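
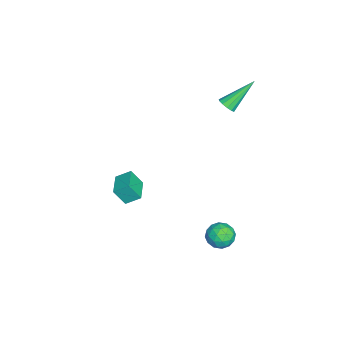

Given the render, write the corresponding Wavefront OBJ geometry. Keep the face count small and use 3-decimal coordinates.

v -1.591 -2.427 -4.555
v -1.542 -3.004 -3.656
v -1.654 -1.664 -4.063
v -1.605 -2.241 -3.163
v -0.295 -2.319 -4.557
v -0.246 -2.896 -3.657
v -0.358 -1.556 -4.064
v -0.309 -2.133 -3.165
v -2.033 2.338 2.032
v -1.579 2.403 2.256
v -2.847 3.562 3.328
v -1.599 2.605 2.053
v -1.756 2.723 1.843
v -2.001 2.718 1.693
v -2.256 2.593 1.651
v -2.441 2.387 1.729
v -2.495 2.166 1.904
v -2.403 1.999 2.119
v -2.194 1.94 2.307
v -1.933 2.007 2.407
v -1.704 2.18 2.388
v 3.176 3.348 -3.348
v 3.745 2.867 -3.482
v 2.715 2.573 -2.518
v 3.284 2.092 -2.652
v 3.42 2.752 -2.306
v 3.704 3.231 -2.819
v 2.756 2.209 -3.181
v 3.04 2.688 -3.694
v 3.485 2.163 -3.378
v 3.895 2.498 -2.838
v 2.565 2.942 -3.162
v 2.975 3.277 -2.622
v 3.501 3.175 -3.488
v 2.959 2.265 -2.512
v 3.039 2.653 -2.309
v 3.373 2.37 -2.387
v 3.477 3.389 -3.098
v 3.811 3.106 -3.177
v 3.62 3.039 -2.486
v 2.649 2.334 -2.823
v 2.983 2.051 -2.902
v 3.087 3.07 -3.613
v 3.421 2.787 -3.691
v 2.84 2.401 -3.514
v 3.683 2.479 -3.505
v 3.412 2.024 -3.018
v 3.101 2.092 -3.329
v 3.269 2.374 -3.63
v 3.924 2.676 -3.188
v 3.653 2.221 -2.7
v 3.733 2.609 -2.497
v 3.9 2.89 -2.798
v 3.771 2.262 -3.127
v 2.807 3.219 -3.3
v 2.536 2.764 -2.812
v 2.56 2.55 -3.202
v 2.727 2.831 -3.503
v 3.048 3.416 -2.982
v 2.777 2.961 -2.495
v 3.191 3.066 -2.37
v 3.359 3.348 -2.671
v 2.689 3.178 -2.873
f 2 4 1
f 5 2 1
f 1 4 3
f 3 5 1
f 2 8 4
f 6 2 5
f 6 8 2
f 4 8 3
f 7 5 3
f 3 8 7
f 7 6 5
f 8 6 7
f 10 9 12
f 10 12 11
f 12 9 13
f 12 13 11
f 13 9 14
f 13 14 11
f 14 9 15
f 14 15 11
f 15 9 16
f 15 16 11
f 16 9 17
f 16 17 11
f 17 9 18
f 17 18 11
f 18 9 19
f 18 19 11
f 19 9 20
f 19 20 11
f 20 9 21
f 20 21 11
f 21 9 10
f 21 10 11
f 22 59 38
f 59 33 62
f 38 62 27
f 59 62 38
f 22 38 34
f 38 27 39
f 34 39 23
f 38 39 34
f 22 34 43
f 34 23 44
f 43 44 29
f 34 44 43
f 22 43 55
f 43 29 58
f 55 58 32
f 43 58 55
f 22 55 59
f 55 32 63
f 59 63 33
f 55 63 59
f 23 39 50
f 39 27 53
f 50 53 31
f 39 53 50
f 27 62 40
f 62 33 61
f 40 61 26
f 62 61 40
f 33 63 60
f 63 32 56
f 60 56 24
f 63 56 60
f 32 58 57
f 58 29 45
f 57 45 28
f 58 45 57
f 29 44 49
f 44 23 46
f 49 46 30
f 44 46 49
f 25 51 37
f 51 31 52
f 37 52 26
f 51 52 37
f 25 37 35
f 37 26 36
f 35 36 24
f 37 36 35
f 25 35 42
f 35 24 41
f 42 41 28
f 35 41 42
f 25 42 47
f 42 28 48
f 47 48 30
f 42 48 47
f 25 47 51
f 47 30 54
f 51 54 31
f 47 54 51
f 26 52 40
f 52 31 53
f 40 53 27
f 52 53 40
f 24 36 60
f 36 26 61
f 60 61 33
f 36 61 60
f 28 41 57
f 41 24 56
f 57 56 32
f 41 56 57
f 30 48 49
f 48 28 45
f 49 45 29
f 48 45 49
f 31 54 50
f 54 30 46
f 50 46 23
f 54 46 50



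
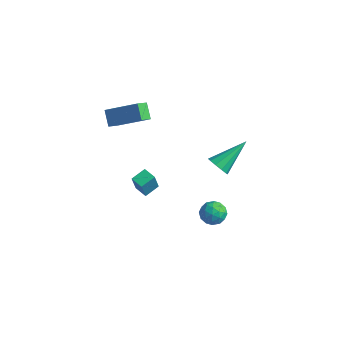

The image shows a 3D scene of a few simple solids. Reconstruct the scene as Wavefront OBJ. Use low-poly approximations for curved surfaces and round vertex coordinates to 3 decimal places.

v -4.036 2.429 1.551
v -3.954 1.644 2.005
v -4.704 2.807 2.325
v -4.623 2.022 2.779
v -2.317 3.238 2.641
v -2.236 2.453 3.095
v -2.986 3.616 3.415
v -2.904 2.831 3.869
v 1.313 3.928 -2.865
v 2.009 4.158 -2.52
v 1.971 3.102 -3.64
v 2.667 3.332 -3.295
v 2.127 2.902 -2.871
v 1.72 3.412 -2.392
v 2.26 3.848 -3.768
v 1.853 4.358 -3.289
v 2.594 4.108 -3.077
v 2.511 3.523 -2.524
v 1.469 3.737 -3.636
v 1.386 3.152 -3.083
v 1.603 4.116 -2.625
v 2.377 3.144 -3.535
v 2.06 2.892 -3.287
v 2.468 3.026 -3.084
v 1.434 3.677 -2.55
v 1.842 3.812 -2.347
v 1.912 3.074 -2.553
v 2.138 3.448 -3.813
v 2.546 3.583 -3.61
v 1.512 4.234 -3.076
v 1.92 4.368 -2.873
v 2.068 4.186 -3.607
v 2.356 4.221 -2.749
v 2.742 3.736 -3.205
v 2.503 4.039 -3.483
v 2.264 4.339 -3.201
v 2.307 3.878 -2.424
v 2.694 3.392 -2.879
v 2.377 3.139 -2.63
v 2.138 3.439 -2.349
v 2.651 3.848 -2.751
v 1.286 3.868 -3.281
v 1.673 3.382 -3.736
v 1.842 3.821 -3.811
v 1.603 4.121 -3.53
v 1.238 3.524 -2.955
v 1.624 3.039 -3.411
v 1.716 2.921 -2.959
v 1.477 3.221 -2.677
v 1.329 3.412 -3.409
v 3.643 2.128 3.089
v 4.201 2.268 2.707
v 4.017 3.872 4.271
v 3.866 2.461 2.527
v 3.446 2.527 2.562
v 3.101 2.441 2.798
v 2.964 2.235 3.145
v 3.086 1.988 3.471
v 3.421 1.795 3.65
v 3.841 1.728 3.615
v 4.185 1.815 3.379
v 4.323 2.021 3.032
v -3.472 3.164 -4.176
v -3.291 2.676 -2.876
v -3.356 4.08 -3.848
v -3.175 3.592 -2.548
v -2.645 3.108 -4.312
v -2.464 2.62 -3.012
v -2.529 4.024 -3.984
v -2.348 3.536 -2.684
f 2 4 1
f 5 2 1
f 1 4 3
f 3 5 1
f 2 8 4
f 6 2 5
f 6 8 2
f 4 8 3
f 7 5 3
f 3 8 7
f 7 6 5
f 8 6 7
f 9 46 25
f 46 20 49
f 25 49 14
f 46 49 25
f 9 25 21
f 25 14 26
f 21 26 10
f 25 26 21
f 9 21 30
f 21 10 31
f 30 31 16
f 21 31 30
f 9 30 42
f 30 16 45
f 42 45 19
f 30 45 42
f 9 42 46
f 42 19 50
f 46 50 20
f 42 50 46
f 10 26 37
f 26 14 40
f 37 40 18
f 26 40 37
f 14 49 27
f 49 20 48
f 27 48 13
f 49 48 27
f 20 50 47
f 50 19 43
f 47 43 11
f 50 43 47
f 19 45 44
f 45 16 32
f 44 32 15
f 45 32 44
f 16 31 36
f 31 10 33
f 36 33 17
f 31 33 36
f 12 38 24
f 38 18 39
f 24 39 13
f 38 39 24
f 12 24 22
f 24 13 23
f 22 23 11
f 24 23 22
f 12 22 29
f 22 11 28
f 29 28 15
f 22 28 29
f 12 29 34
f 29 15 35
f 34 35 17
f 29 35 34
f 12 34 38
f 34 17 41
f 38 41 18
f 34 41 38
f 13 39 27
f 39 18 40
f 27 40 14
f 39 40 27
f 11 23 47
f 23 13 48
f 47 48 20
f 23 48 47
f 15 28 44
f 28 11 43
f 44 43 19
f 28 43 44
f 17 35 36
f 35 15 32
f 36 32 16
f 35 32 36
f 18 41 37
f 41 17 33
f 37 33 10
f 41 33 37
f 52 51 54
f 52 54 53
f 54 51 55
f 54 55 53
f 55 51 56
f 55 56 53
f 56 51 57
f 56 57 53
f 57 51 58
f 57 58 53
f 58 51 59
f 58 59 53
f 59 51 60
f 59 60 53
f 60 51 61
f 60 61 53
f 61 51 62
f 61 62 53
f 62 51 52
f 62 52 53
f 64 66 63
f 67 64 63
f 63 66 65
f 65 67 63
f 64 70 66
f 68 64 67
f 68 70 64
f 66 70 65
f 69 67 65
f 65 70 69
f 69 68 67
f 70 68 69



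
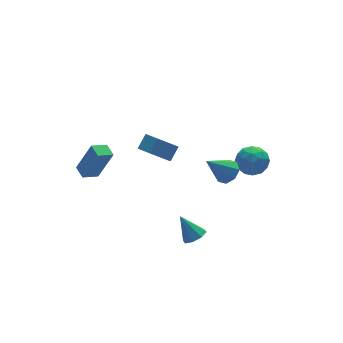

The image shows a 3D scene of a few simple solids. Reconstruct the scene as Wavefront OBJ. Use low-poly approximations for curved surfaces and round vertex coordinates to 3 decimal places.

v 1.359 2.952 -3.722
v 2.045 2.274 -4.083
v 2.768 2.63 -3.379
v 2.081 3.308 -3.018
v 2.106 2.812 -4.418
v 2.828 3.169 -3.713
v 1.881 3.404 -4.486
v 2.603 3.76 -3.782
v 1.457 3.823 -4.263
v 2.179 4.179 -3.559
v 0.995 3.909 -3.834
v 1.717 4.265 -3.129
v 0.672 3.63 -3.361
v 1.395 3.986 -2.657
v 0.612 3.091 -3.027
v 1.334 3.448 -2.322
v 0.837 2.5 -2.958
v 1.559 2.856 -2.254
v 1.261 2.081 -3.181
v 1.983 2.437 -2.477
v 1.723 1.995 -3.611
v 2.445 2.351 -2.906
v -0.228 -4.305 -4.158
v 0.471 -4.135 -4.039
v -0.652 -3.455 -2.882
v 0.215 -3.766 -4.371
v -0.302 -3.712 -4.577
v -0.775 -4.007 -4.538
v -0.928 -4.476 -4.276
v -0.671 -4.845 -3.945
v -0.155 -4.898 -3.738
v 0.318 -4.604 -3.777
v -2.98 3.472 -4.164
v -2.185 3.06 -2.199
v -2.928 4.346 -4.003
v -2.132 3.934 -2.037
v -1.988 3.486 -4.563
v -1.192 3.074 -2.597
v -1.935 4.36 -4.401
v -1.14 3.948 -2.436
v 3.971 -2.457 0.019
v 4.525 -3.161 0.462
v 3.315 -3.579 -0.942
v 3.869 -4.283 -0.499
v 3.131 -3.838 0.005
v 3.536 -3.145 0.599
v 4.304 -3.595 -1.079
v 4.709 -2.902 -0.485
v 4.731 -3.864 -0.217
v 4.006 -4.014 0.453
v 3.834 -2.726 -0.933
v 3.109 -2.876 -0.263
v 4.305 -2.711 0.325
v 3.535 -4.029 -0.805
v 3.1 -3.768 -0.508
v 3.426 -4.182 -0.248
v 3.724 -2.701 0.406
v 4.05 -3.114 0.666
v 3.23 -3.513 0.397
v 3.79 -3.626 -1.146
v 4.116 -4.039 -0.886
v 4.414 -2.558 -0.232
v 4.74 -2.972 0.028
v 4.61 -3.227 -0.877
v 4.753 -3.537 0.186
v 4.367 -4.197 -0.379
v 4.623 -3.793 -0.72
v 4.861 -3.385 -0.371
v 4.326 -3.625 0.58
v 3.941 -4.285 0.015
v 3.507 -4.024 0.312
v 3.745 -3.616 0.661
v 4.447 -4.039 0.181
v 3.899 -2.455 -0.495
v 3.514 -3.115 -1.06
v 4.095 -3.124 -1.141
v 4.333 -2.716 -0.792
v 3.473 -2.543 -0.101
v 3.087 -3.203 -0.666
v 2.979 -3.355 -0.109
v 3.217 -2.947 0.24
v 3.393 -2.701 -0.661
v 2.563 -3.048 -0.849
v 3.173 -3.018 -0.302
v 1.317 -2.832 0.529
v 3.023 -2.451 -0.526
v 2.604 -2.233 -0.939
v 2.16 -2.493 -1.3
v 1.952 -3.077 -1.396
v 2.102 -3.644 -1.172
v 2.522 -3.862 -0.759
v 2.965 -3.602 -0.399
f 2 1 5
f 2 5 3
f 3 5 6
f 3 6 4
f 5 1 7
f 5 7 6
f 6 7 8
f 6 8 4
f 7 1 9
f 7 9 8
f 8 9 10
f 8 10 4
f 9 1 11
f 9 11 10
f 10 11 12
f 10 12 4
f 11 1 13
f 11 13 12
f 12 13 14
f 12 14 4
f 13 1 15
f 13 15 14
f 14 15 16
f 14 16 4
f 15 1 17
f 15 17 16
f 16 17 18
f 16 18 4
f 17 1 19
f 17 19 18
f 18 19 20
f 18 20 4
f 19 1 21
f 19 21 20
f 20 21 22
f 20 22 4
f 21 1 2
f 21 2 22
f 22 2 3
f 22 3 4
f 24 23 26
f 24 26 25
f 26 23 27
f 26 27 25
f 27 23 28
f 27 28 25
f 28 23 29
f 28 29 25
f 29 23 30
f 29 30 25
f 30 23 31
f 30 31 25
f 31 23 32
f 31 32 25
f 32 23 24
f 32 24 25
f 34 36 33
f 37 34 33
f 33 36 35
f 35 37 33
f 34 40 36
f 38 34 37
f 38 40 34
f 36 40 35
f 39 37 35
f 35 40 39
f 39 38 37
f 40 38 39
f 41 78 57
f 78 52 81
f 57 81 46
f 78 81 57
f 41 57 53
f 57 46 58
f 53 58 42
f 57 58 53
f 41 53 62
f 53 42 63
f 62 63 48
f 53 63 62
f 41 62 74
f 62 48 77
f 74 77 51
f 62 77 74
f 41 74 78
f 74 51 82
f 78 82 52
f 74 82 78
f 42 58 69
f 58 46 72
f 69 72 50
f 58 72 69
f 46 81 59
f 81 52 80
f 59 80 45
f 81 80 59
f 52 82 79
f 82 51 75
f 79 75 43
f 82 75 79
f 51 77 76
f 77 48 64
f 76 64 47
f 77 64 76
f 48 63 68
f 63 42 65
f 68 65 49
f 63 65 68
f 44 70 56
f 70 50 71
f 56 71 45
f 70 71 56
f 44 56 54
f 56 45 55
f 54 55 43
f 56 55 54
f 44 54 61
f 54 43 60
f 61 60 47
f 54 60 61
f 44 61 66
f 61 47 67
f 66 67 49
f 61 67 66
f 44 66 70
f 66 49 73
f 70 73 50
f 66 73 70
f 45 71 59
f 71 50 72
f 59 72 46
f 71 72 59
f 43 55 79
f 55 45 80
f 79 80 52
f 55 80 79
f 47 60 76
f 60 43 75
f 76 75 51
f 60 75 76
f 49 67 68
f 67 47 64
f 68 64 48
f 67 64 68
f 50 73 69
f 73 49 65
f 69 65 42
f 73 65 69
f 84 83 86
f 84 86 85
f 86 83 87
f 86 87 85
f 87 83 88
f 87 88 85
f 88 83 89
f 88 89 85
f 89 83 90
f 89 90 85
f 90 83 91
f 90 91 85
f 91 83 92
f 91 92 85
f 92 83 84
f 92 84 85



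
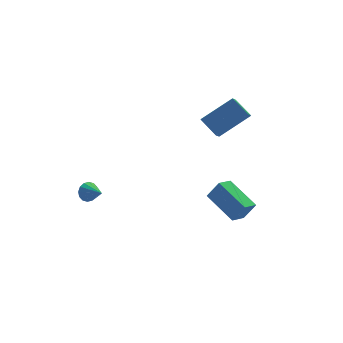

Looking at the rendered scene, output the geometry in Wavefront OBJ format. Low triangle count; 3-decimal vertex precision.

v 2.77 -0.531 1.499
v 2.343 -1.111 2.072
v 2.336 0.47 2.187
v 1.909 -0.11 2.76
v 4.491 -0.61 2.7
v 4.064 -1.19 3.273
v 4.057 0.391 3.388
v 3.63 -0.189 3.961
v -2.996 3.459 -4.008
v -2.572 3.385 -4.482
v -2.604 2.401 -3.492
v -2.412 3.558 -4.249
v -2.408 3.704 -3.952
v -2.562 3.785 -3.67
v -2.832 3.778 -3.478
v -3.146 3.686 -3.429
v -3.42 3.532 -3.534
v -3.581 3.359 -3.767
v -3.584 3.213 -4.064
v -3.431 3.132 -4.346
v -3.16 3.139 -4.538
v -2.846 3.232 -4.587
v 2.689 -3.921 -2.41
v 1.874 -4.354 -2.051
v 2.068 -2.115 -1.639
v 1.253 -2.548 -1.28
v 3.247 -4.152 -1.42
v 2.432 -4.585 -1.061
v 2.626 -2.346 -0.649
v 1.811 -2.779 -0.29
f 2 4 1
f 5 2 1
f 1 4 3
f 3 5 1
f 2 8 4
f 6 2 5
f 6 8 2
f 4 8 3
f 7 5 3
f 3 8 7
f 7 6 5
f 8 6 7
f 10 9 12
f 10 12 11
f 12 9 13
f 12 13 11
f 13 9 14
f 13 14 11
f 14 9 15
f 14 15 11
f 15 9 16
f 15 16 11
f 16 9 17
f 16 17 11
f 17 9 18
f 17 18 11
f 18 9 19
f 18 19 11
f 19 9 20
f 19 20 11
f 20 9 21
f 20 21 11
f 21 9 22
f 21 22 11
f 22 9 10
f 22 10 11
f 24 26 23
f 27 24 23
f 23 26 25
f 25 27 23
f 24 30 26
f 28 24 27
f 28 30 24
f 26 30 25
f 29 27 25
f 25 30 29
f 29 28 27
f 30 28 29



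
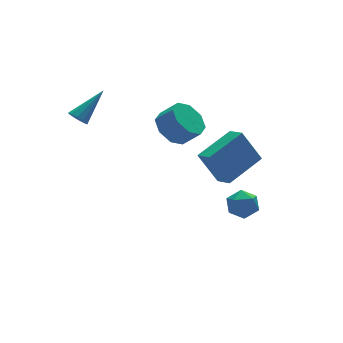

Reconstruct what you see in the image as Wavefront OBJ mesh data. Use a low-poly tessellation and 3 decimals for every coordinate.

v 3.667 -0.762 -2.485
v 4.145 -1.453 -2.214
v 2.555 -1.627 -2.726
v 3.033 -2.318 -2.455
v 2.78 -1.702 -1.875
v 3.467 -1.168 -1.726
v 3.233 -1.912 -3.214
v 3.92 -1.378 -3.065
v 3.877 -2.164 -2.665
v 3.597 -2.034 -1.838
v 3.103 -1.046 -3.102
v 2.823 -0.916 -2.275
v -3.237 2.392 3.273
v -2.904 2.463 2.828
v -1.703 2.808 4.487
v -3.048 2.769 2.905
v -3.263 2.93 3.122
v -3.469 2.886 3.397
v -3.586 2.653 3.624
v -3.57 2.321 3.718
v -3.426 2.015 3.642
v -3.211 1.853 3.425
v -3.005 1.897 3.15
v -2.888 2.13 2.922
v 0.429 0.106 2.781
v 1.163 -0.122 2.081
v 1.785 -0.694 2.918
v 1.051 -0.466 3.619
v 1.3 0.569 2.451
v 1.922 -0.003 3.289
v 0.926 0.989 3.015
v 1.548 0.417 3.853
v 0.261 0.892 3.442
v 0.883 0.32 4.28
v -0.305 0.334 3.482
v 0.317 -0.238 4.319
v -0.442 -0.357 3.111
v 0.18 -0.929 3.949
v -0.068 -0.777 2.547
v 0.554 -1.349 3.385
v 0.597 -0.68 2.12
v 1.219 -1.252 2.958
v 0.258 -2.728 2.734
v 0.37 -3.614 3.112
v 2.218 -2.193 3.409
v 2.329 -3.08 3.787
v 0.971 -3.32 1.133
v 1.082 -4.207 1.511
v 2.93 -2.786 1.808
v 3.042 -3.672 2.186
f 1 12 6
f 1 6 2
f 1 2 8
f 1 8 11
f 1 11 12
f 2 6 10
f 6 12 5
f 12 11 3
f 11 8 7
f 8 2 9
f 4 10 5
f 4 5 3
f 4 3 7
f 4 7 9
f 4 9 10
f 5 10 6
f 3 5 12
f 7 3 11
f 9 7 8
f 10 9 2
f 14 13 16
f 14 16 15
f 16 13 17
f 16 17 15
f 17 13 18
f 17 18 15
f 18 13 19
f 18 19 15
f 19 13 20
f 19 20 15
f 20 13 21
f 20 21 15
f 21 13 22
f 21 22 15
f 22 13 23
f 22 23 15
f 23 13 24
f 23 24 15
f 24 13 14
f 24 14 15
f 26 25 29
f 26 29 27
f 27 29 30
f 27 30 28
f 29 25 31
f 29 31 30
f 30 31 32
f 30 32 28
f 31 25 33
f 31 33 32
f 32 33 34
f 32 34 28
f 33 25 35
f 33 35 34
f 34 35 36
f 34 36 28
f 35 25 37
f 35 37 36
f 36 37 38
f 36 38 28
f 37 25 39
f 37 39 38
f 38 39 40
f 38 40 28
f 39 25 41
f 39 41 40
f 40 41 42
f 40 42 28
f 41 25 26
f 41 26 42
f 42 26 27
f 42 27 28
f 44 46 43
f 47 44 43
f 43 46 45
f 45 47 43
f 44 50 46
f 48 44 47
f 48 50 44
f 46 50 45
f 49 47 45
f 45 50 49
f 49 48 47
f 50 48 49



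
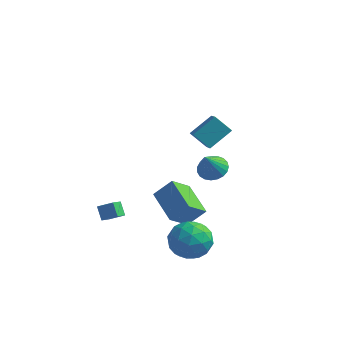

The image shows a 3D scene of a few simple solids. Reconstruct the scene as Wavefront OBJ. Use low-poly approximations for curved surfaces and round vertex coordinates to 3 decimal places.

v 0.523 4.201 -2.502
v 1.067 3.612 -2.839
v 0.437 3.319 -1.098
v 1.295 3.843 -2.68
v 1.39 4.136 -2.49
v 1.335 4.44 -2.302
v 1.14 4.703 -2.149
v 0.837 4.879 -2.056
v 0.481 4.938 -2.041
v 0.131 4.869 -2.105
v -0.15 4.685 -2.238
v -0.316 4.418 -2.417
v -0.336 4.112 -2.61
v -0.208 3.823 -2.784
v 0.047 3.598 -2.91
v 0.384 3.478 -2.965
v 0.745 3.483 -2.94
v -2.795 -1.338 -3.882
v -2.858 -2.067 -3.49
v -3.241 -0.945 -3.22
v -3.304 -1.674 -2.828
v -1.976 -1.166 -3.432
v -2.039 -1.895 -3.04
v -2.422 -0.773 -2.77
v -2.485 -1.502 -2.378
v 2.098 0.245 1.998
v 1.178 0.228 2.768
v 1.385 1.415 1.173
v 0.465 1.398 1.943
v 2.815 1.302 2.877
v 1.895 1.285 3.647
v 2.102 2.472 2.052
v 1.182 2.455 2.822
v 1.561 -1.25 -2.959
v 1.097 -2.337 -1.987
v 0.073 -0.033 -2.307
v -0.391 -1.12 -1.336
v 2.371 -0.76 -2.024
v 1.907 -1.847 -1.053
v 0.883 0.457 -1.373
v 0.419 -0.63 -0.401
v 1.858 -1.419 -3.517
v 2.662 -1.448 -2.6
v 1.858 -3.392 -3.58
v 2.662 -3.421 -2.663
v 1.518 -3.05 -2.46
v 1.518 -1.831 -2.421
v 3.002 -3.009 -3.759
v 3.002 -1.79 -3.72
v 3.369 -2.431 -2.75
v 2.451 -2.456 -1.946
v 2.069 -2.384 -4.234
v 1.151 -2.409 -3.43
v 2.26 -1.261 -3.053
v 2.26 -3.579 -3.127
v 1.588 -3.362 -3.007
v 2.06 -3.379 -2.468
v 1.587 -1.486 -2.948
v 2.06 -1.503 -2.409
v 1.387 -2.444 -2.326
v 2.46 -3.337 -3.771
v 2.933 -3.354 -3.232
v 2.46 -1.461 -3.712
v 2.932 -1.478 -3.173
v 3.133 -2.396 -3.854
v 3.148 -1.855 -2.602
v 3.148 -3.014 -2.639
v 3.348 -2.772 -3.283
v 3.348 -2.056 -3.26
v 2.609 -1.87 -2.13
v 2.609 -3.029 -2.167
v 1.936 -2.812 -2.047
v 1.936 -2.095 -2.025
v 3.024 -2.448 -2.218
v 1.911 -1.811 -4.013
v 1.911 -2.97 -4.05
v 2.584 -2.745 -4.155
v 2.584 -2.028 -4.133
v 1.372 -1.826 -3.541
v 1.372 -2.985 -3.578
v 1.172 -2.784 -2.92
v 1.172 -2.068 -2.897
v 1.496 -2.392 -3.962
f 2 1 4
f 2 4 3
f 4 1 5
f 4 5 3
f 5 1 6
f 5 6 3
f 6 1 7
f 6 7 3
f 7 1 8
f 7 8 3
f 8 1 9
f 8 9 3
f 9 1 10
f 9 10 3
f 10 1 11
f 10 11 3
f 11 1 12
f 11 12 3
f 12 1 13
f 12 13 3
f 13 1 14
f 13 14 3
f 14 1 15
f 14 15 3
f 15 1 16
f 15 16 3
f 16 1 17
f 16 17 3
f 17 1 2
f 17 2 3
f 19 21 18
f 22 19 18
f 18 21 20
f 20 22 18
f 19 25 21
f 23 19 22
f 23 25 19
f 21 25 20
f 24 22 20
f 20 25 24
f 24 23 22
f 25 23 24
f 27 29 26
f 30 27 26
f 26 29 28
f 28 30 26
f 27 33 29
f 31 27 30
f 31 33 27
f 29 33 28
f 32 30 28
f 28 33 32
f 32 31 30
f 33 31 32
f 35 37 34
f 38 35 34
f 34 37 36
f 36 38 34
f 35 41 37
f 39 35 38
f 39 41 35
f 37 41 36
f 40 38 36
f 36 41 40
f 40 39 38
f 41 39 40
f 42 79 58
f 79 53 82
f 58 82 47
f 79 82 58
f 42 58 54
f 58 47 59
f 54 59 43
f 58 59 54
f 42 54 63
f 54 43 64
f 63 64 49
f 54 64 63
f 42 63 75
f 63 49 78
f 75 78 52
f 63 78 75
f 42 75 79
f 75 52 83
f 79 83 53
f 75 83 79
f 43 59 70
f 59 47 73
f 70 73 51
f 59 73 70
f 47 82 60
f 82 53 81
f 60 81 46
f 82 81 60
f 53 83 80
f 83 52 76
f 80 76 44
f 83 76 80
f 52 78 77
f 78 49 65
f 77 65 48
f 78 65 77
f 49 64 69
f 64 43 66
f 69 66 50
f 64 66 69
f 45 71 57
f 71 51 72
f 57 72 46
f 71 72 57
f 45 57 55
f 57 46 56
f 55 56 44
f 57 56 55
f 45 55 62
f 55 44 61
f 62 61 48
f 55 61 62
f 45 62 67
f 62 48 68
f 67 68 50
f 62 68 67
f 45 67 71
f 67 50 74
f 71 74 51
f 67 74 71
f 46 72 60
f 72 51 73
f 60 73 47
f 72 73 60
f 44 56 80
f 56 46 81
f 80 81 53
f 56 81 80
f 48 61 77
f 61 44 76
f 77 76 52
f 61 76 77
f 50 68 69
f 68 48 65
f 69 65 49
f 68 65 69
f 51 74 70
f 74 50 66
f 70 66 43
f 74 66 70



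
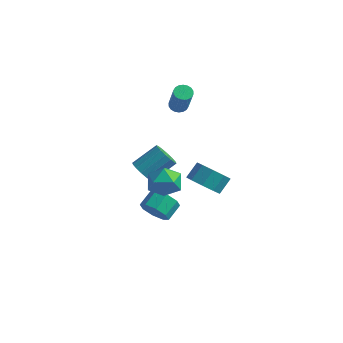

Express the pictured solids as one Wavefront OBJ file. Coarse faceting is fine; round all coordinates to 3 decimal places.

v -0.687 -1.768 0.622
v 0.274 -1.185 0.659
v 0.066 -3.075 1.641
v 1.027 -2.492 1.678
v 0.117 -2.111 2.219
v -0.348 -1.303 1.589
v 0.688 -2.957 0.711
v 0.223 -2.149 0.081
v 1.124 -1.92 0.714
v 0.772 -1.397 1.646
v -0.432 -2.863 0.654
v -0.784 -2.34 1.586
v 1.863 -0.808 0.72
v 2.913 -0.743 0.434
v 3.086 0.073 1.253
v 2.037 0.008 1.54
v 2.51 -0.258 0.036
v 2.683 0.558 0.856
v 1.804 -0.031 -0.042
v 1.977 0.786 0.778
v 1.126 -0.167 0.237
v 1.299 0.649 1.057
v 0.793 -0.604 0.742
v 0.966 0.213 1.562
v 0.961 -1.136 1.237
v 1.134 -0.319 2.056
v 1.551 -1.515 1.489
v 1.724 -0.698 2.309
v 2.288 -1.563 1.382
v 2.461 -0.746 2.202
v 2.825 -1.258 0.965
v 2.999 -0.442 1.785
v -4.288 2.069 -2.468
v -3.621 1.514 -2.324
v -2.784 2.816 -1.187
v -3.452 3.371 -1.332
v -3.497 1.754 -2.69
v -2.66 3.056 -1.554
v -3.585 2.079 -2.997
v -2.748 3.381 -1.861
v -3.862 2.401 -3.163
v -3.025 3.703 -2.026
v -4.252 2.634 -3.142
v -3.416 3.936 -2.005
v -4.653 2.716 -2.941
v -3.816 4.018 -1.804
v -4.956 2.624 -2.613
v -4.119 3.926 -1.476
v -5.08 2.384 -2.246
v -4.243 3.686 -1.11
v -4.992 2.059 -1.939
v -4.155 3.361 -0.803
v -4.715 1.737 -1.774
v -3.878 3.039 -0.637
v -4.324 1.504 -1.795
v -3.488 2.806 -0.658
v -3.924 1.422 -1.996
v -3.087 2.724 -0.859
v -2.016 0.014 -3.801
v -1.697 0.462 -4.624
v -1.644 1.533 -4.022
v -1.964 1.086 -3.199
v -2.452 0.467 -4.567
v -2.399 1.538 -3.964
v -2.952 0.207 -4.06
v -2.899 1.278 -3.458
v -2.904 -0.166 -3.402
v -2.851 0.905 -2.8
v -2.336 -0.433 -2.978
v -2.283 0.638 -2.376
v -1.581 -0.438 -3.036
v -1.528 0.633 -2.433
v -1.081 -0.178 -3.542
v -1.028 0.893 -2.94
v -1.129 0.195 -4.2
v -1.076 1.266 -3.598
v -3.036 4.026 2.811
v -2.526 4.296 2.686
v -1.694 3.563 4.505
v -2.204 3.294 4.629
v -2.658 4.479 2.82
v -1.826 3.747 4.639
v -2.864 4.573 2.952
v -2.032 3.84 4.771
v -3.105 4.558 3.056
v -2.273 3.826 4.875
v -3.332 4.438 3.112
v -2.5 3.706 4.931
v -3.5 4.237 3.108
v -2.668 3.504 4.927
v -3.576 3.994 3.045
v -2.745 3.261 4.864
v -3.546 3.757 2.935
v -2.714 3.024 4.754
v -3.414 3.573 2.801
v -2.582 2.841 4.62
v -3.208 3.48 2.669
v -2.376 2.747 4.488
v -2.967 3.494 2.565
v -2.135 2.762 4.384
v -2.74 3.614 2.509
v -1.908 2.882 4.328
v -2.572 3.816 2.513
v -1.74 3.083 4.332
v -2.495 4.059 2.576
v -1.664 3.326 4.395
f 1 12 6
f 1 6 2
f 1 2 8
f 1 8 11
f 1 11 12
f 2 6 10
f 6 12 5
f 12 11 3
f 11 8 7
f 8 2 9
f 4 10 5
f 4 5 3
f 4 3 7
f 4 7 9
f 4 9 10
f 5 10 6
f 3 5 12
f 7 3 11
f 9 7 8
f 10 9 2
f 14 13 17
f 14 17 15
f 15 17 18
f 15 18 16
f 17 13 19
f 17 19 18
f 18 19 20
f 18 20 16
f 19 13 21
f 19 21 20
f 20 21 22
f 20 22 16
f 21 13 23
f 21 23 22
f 22 23 24
f 22 24 16
f 23 13 25
f 23 25 24
f 24 25 26
f 24 26 16
f 25 13 27
f 25 27 26
f 26 27 28
f 26 28 16
f 27 13 29
f 27 29 28
f 28 29 30
f 28 30 16
f 29 13 31
f 29 31 30
f 30 31 32
f 30 32 16
f 31 13 14
f 31 14 32
f 32 14 15
f 32 15 16
f 34 33 37
f 34 37 35
f 35 37 38
f 35 38 36
f 37 33 39
f 37 39 38
f 38 39 40
f 38 40 36
f 39 33 41
f 39 41 40
f 40 41 42
f 40 42 36
f 41 33 43
f 41 43 42
f 42 43 44
f 42 44 36
f 43 33 45
f 43 45 44
f 44 45 46
f 44 46 36
f 45 33 47
f 45 47 46
f 46 47 48
f 46 48 36
f 47 33 49
f 47 49 48
f 48 49 50
f 48 50 36
f 49 33 51
f 49 51 50
f 50 51 52
f 50 52 36
f 51 33 53
f 51 53 52
f 52 53 54
f 52 54 36
f 53 33 55
f 53 55 54
f 54 55 56
f 54 56 36
f 55 33 57
f 55 57 56
f 56 57 58
f 56 58 36
f 57 33 34
f 57 34 58
f 58 34 35
f 58 35 36
f 60 59 63
f 60 63 61
f 61 63 64
f 61 64 62
f 63 59 65
f 63 65 64
f 64 65 66
f 64 66 62
f 65 59 67
f 65 67 66
f 66 67 68
f 66 68 62
f 67 59 69
f 67 69 68
f 68 69 70
f 68 70 62
f 69 59 71
f 69 71 70
f 70 71 72
f 70 72 62
f 71 59 73
f 71 73 72
f 72 73 74
f 72 74 62
f 73 59 75
f 73 75 74
f 74 75 76
f 74 76 62
f 75 59 60
f 75 60 76
f 76 60 61
f 76 61 62
f 78 77 81
f 78 81 79
f 79 81 82
f 79 82 80
f 81 77 83
f 81 83 82
f 82 83 84
f 82 84 80
f 83 77 85
f 83 85 84
f 84 85 86
f 84 86 80
f 85 77 87
f 85 87 86
f 86 87 88
f 86 88 80
f 87 77 89
f 87 89 88
f 88 89 90
f 88 90 80
f 89 77 91
f 89 91 90
f 90 91 92
f 90 92 80
f 91 77 93
f 91 93 92
f 92 93 94
f 92 94 80
f 93 77 95
f 93 95 94
f 94 95 96
f 94 96 80
f 95 77 97
f 95 97 96
f 96 97 98
f 96 98 80
f 97 77 99
f 97 99 98
f 98 99 100
f 98 100 80
f 99 77 101
f 99 101 100
f 100 101 102
f 100 102 80
f 101 77 103
f 101 103 102
f 102 103 104
f 102 104 80
f 103 77 105
f 103 105 104
f 104 105 106
f 104 106 80
f 105 77 78
f 105 78 106
f 106 78 79
f 106 79 80



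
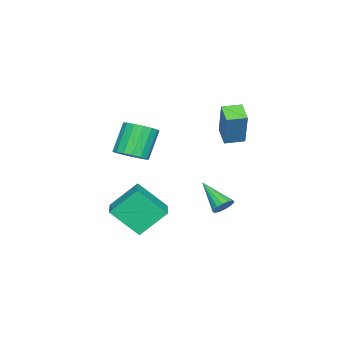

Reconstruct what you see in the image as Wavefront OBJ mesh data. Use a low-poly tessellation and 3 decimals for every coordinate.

v 1.483 -0.322 -0.729
v 1.787 -1.6 0.531
v 2.814 0.298 -0.421
v 3.117 -0.98 0.839
v 2.223 -1.32 -1.919
v 2.526 -2.598 -0.659
v 3.553 -0.7 -1.611
v 3.857 -1.978 -0.351
v 1.116 -2.26 1.831
v 1.524 -1.569 2.044
v 0.611 -1.469 3.463
v 0.204 -2.16 3.249
v 1.213 -1.436 1.835
v 0.301 -1.336 3.254
v 0.881 -1.491 1.625
v -0.032 -1.391 3.044
v 0.602 -1.723 1.462
v -0.311 -1.623 2.881
v 0.441 -2.077 1.384
v -0.471 -1.977 2.802
v 0.435 -2.474 1.407
v -0.478 -2.374 2.826
v 0.585 -2.821 1.528
v -0.328 -2.721 2.947
v 0.856 -3.04 1.718
v -0.056 -2.94 3.137
v 1.188 -3.08 1.934
v 0.275 -2.98 3.353
v 1.502 -2.933 2.126
v 0.59 -2.833 3.545
v 1.729 -2.631 2.251
v 0.816 -2.531 3.669
v 1.815 -2.244 2.279
v 0.902 -2.144 3.698
v 1.741 -1.861 2.204
v 0.828 -1.761 3.623
v 0.044 1.724 -1.032
v 0.56 1.642 -0.83
v -0.544 0.456 -0.048
v 0.439 1.836 -0.652
v 0.213 2 -0.576
v -0.058 2.091 -0.622
v -0.302 2.083 -0.778
v -0.454 1.978 -1.002
v -0.471 1.806 -1.235
v -0.351 1.612 -1.413
v -0.124 1.448 -1.489
v 0.147 1.357 -1.443
v 0.391 1.365 -1.287
v 0.542 1.469 -1.062
v -2.945 0.23 2.181
v -2.275 0.605 3.984
v -3.506 1.008 2.228
v -2.836 1.382 4.031
v -2.164 0.818 1.769
v -1.494 1.192 3.572
v -2.725 1.595 1.816
v -2.055 1.97 3.619
f 2 4 1
f 5 2 1
f 1 4 3
f 3 5 1
f 2 8 4
f 6 2 5
f 6 8 2
f 4 8 3
f 7 5 3
f 3 8 7
f 7 6 5
f 8 6 7
f 10 9 13
f 10 13 11
f 11 13 14
f 11 14 12
f 13 9 15
f 13 15 14
f 14 15 16
f 14 16 12
f 15 9 17
f 15 17 16
f 16 17 18
f 16 18 12
f 17 9 19
f 17 19 18
f 18 19 20
f 18 20 12
f 19 9 21
f 19 21 20
f 20 21 22
f 20 22 12
f 21 9 23
f 21 23 22
f 22 23 24
f 22 24 12
f 23 9 25
f 23 25 24
f 24 25 26
f 24 26 12
f 25 9 27
f 25 27 26
f 26 27 28
f 26 28 12
f 27 9 29
f 27 29 28
f 28 29 30
f 28 30 12
f 29 9 31
f 29 31 30
f 30 31 32
f 30 32 12
f 31 9 33
f 31 33 32
f 32 33 34
f 32 34 12
f 33 9 35
f 33 35 34
f 34 35 36
f 34 36 12
f 35 9 10
f 35 10 36
f 36 10 11
f 36 11 12
f 38 37 40
f 38 40 39
f 40 37 41
f 40 41 39
f 41 37 42
f 41 42 39
f 42 37 43
f 42 43 39
f 43 37 44
f 43 44 39
f 44 37 45
f 44 45 39
f 45 37 46
f 45 46 39
f 46 37 47
f 46 47 39
f 47 37 48
f 47 48 39
f 48 37 49
f 48 49 39
f 49 37 50
f 49 50 39
f 50 37 38
f 50 38 39
f 52 54 51
f 55 52 51
f 51 54 53
f 53 55 51
f 52 58 54
f 56 52 55
f 56 58 52
f 54 58 53
f 57 55 53
f 53 58 57
f 57 56 55
f 58 56 57



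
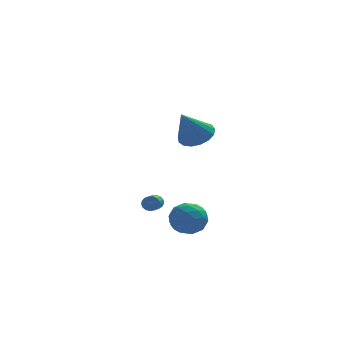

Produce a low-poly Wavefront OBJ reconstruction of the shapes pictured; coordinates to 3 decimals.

v 1.257 3.439 -3.799
v 1.611 3.47 -3.433
v 1.076 1.792 -2.775
v 0.723 1.761 -3.141
v 1.414 3.572 -3.332
v 0.879 1.894 -2.674
v 1.18 3.644 -3.338
v 0.646 1.966 -2.681
v 0.965 3.669 -3.45
v 0.43 1.991 -2.792
v 0.816 3.641 -3.642
v 0.281 1.963 -2.984
v 0.769 3.567 -3.87
v 0.234 1.889 -3.212
v 0.833 3.464 -4.081
v 0.298 1.786 -3.423
v 0.995 3.354 -4.228
v 0.46 1.677 -3.57
v 1.217 3.265 -4.277
v 0.682 1.587 -3.619
v 1.448 3.215 -4.216
v 0.913 1.537 -3.558
v 1.635 3.216 -4.059
v 1.1 1.538 -3.402
v 1.736 3.269 -3.843
v 1.201 1.591 -3.186
v 1.727 3.36 -3.617
v 1.193 1.682 -2.959
v 1.823 1.1 -4.175
v 2.948 1.306 -4.101
v 2.092 -0.606 -3.499
v 3.217 -0.4 -3.425
v 2.488 0.146 -2.73
v 2.322 1.2 -3.148
v 2.718 -0.5 -4.452
v 2.552 0.554 -4.87
v 3.501 0.317 -4.273
v 3.359 0.716 -3.208
v 1.681 -0.016 -4.392
v 1.539 0.383 -3.327
v 2.362 1.353 -4.197
v 2.678 -0.653 -3.403
v 2.249 -0.332 -2.994
v 2.91 -0.211 -2.951
v 1.994 1.291 -3.637
v 2.655 1.412 -3.594
v 2.384 0.73 -2.787
v 2.385 -0.712 -4.006
v 3.046 -0.591 -3.963
v 2.13 0.911 -4.649
v 2.791 1.032 -4.606
v 2.656 -0.03 -4.813
v 3.349 0.892 -4.255
v 3.506 -0.11 -3.858
v 3.213 -0.169 -4.462
v 3.116 0.45 -4.707
v 3.265 1.127 -3.629
v 3.423 0.125 -3.232
v 2.994 0.446 -2.823
v 2.897 1.065 -3.069
v 3.59 0.546 -3.73
v 1.617 0.575 -4.368
v 1.775 -0.427 -3.971
v 2.143 -0.365 -4.531
v 2.046 0.254 -4.777
v 1.534 0.81 -3.742
v 1.691 -0.192 -3.345
v 1.924 0.25 -2.893
v 1.827 0.869 -3.138
v 1.45 0.154 -3.87
v 2.95 0.396 2.375
v 3.9 0.133 2.792
v 2.01 -0.216 4.125
v 3.837 0.622 2.93
v 3.571 1.06 2.94
v 3.163 1.345 2.821
v 2.706 1.414 2.6
v 2.306 1.249 2.327
v 2.052 0.889 2.065
v 2.005 0.416 1.874
v 2.174 -0.061 1.797
v 2.521 -0.434 1.853
v 2.967 -0.616 2.029
v 3.408 -0.566 2.283
v 3.745 -0.296 2.559
f 2 1 5
f 2 5 3
f 3 5 6
f 3 6 4
f 5 1 7
f 5 7 6
f 6 7 8
f 6 8 4
f 7 1 9
f 7 9 8
f 8 9 10
f 8 10 4
f 9 1 11
f 9 11 10
f 10 11 12
f 10 12 4
f 11 1 13
f 11 13 12
f 12 13 14
f 12 14 4
f 13 1 15
f 13 15 14
f 14 15 16
f 14 16 4
f 15 1 17
f 15 17 16
f 16 17 18
f 16 18 4
f 17 1 19
f 17 19 18
f 18 19 20
f 18 20 4
f 19 1 21
f 19 21 20
f 20 21 22
f 20 22 4
f 21 1 23
f 21 23 22
f 22 23 24
f 22 24 4
f 23 1 25
f 23 25 24
f 24 25 26
f 24 26 4
f 25 1 27
f 25 27 26
f 26 27 28
f 26 28 4
f 27 1 2
f 27 2 28
f 28 2 3
f 28 3 4
f 29 66 45
f 66 40 69
f 45 69 34
f 66 69 45
f 29 45 41
f 45 34 46
f 41 46 30
f 45 46 41
f 29 41 50
f 41 30 51
f 50 51 36
f 41 51 50
f 29 50 62
f 50 36 65
f 62 65 39
f 50 65 62
f 29 62 66
f 62 39 70
f 66 70 40
f 62 70 66
f 30 46 57
f 46 34 60
f 57 60 38
f 46 60 57
f 34 69 47
f 69 40 68
f 47 68 33
f 69 68 47
f 40 70 67
f 70 39 63
f 67 63 31
f 70 63 67
f 39 65 64
f 65 36 52
f 64 52 35
f 65 52 64
f 36 51 56
f 51 30 53
f 56 53 37
f 51 53 56
f 32 58 44
f 58 38 59
f 44 59 33
f 58 59 44
f 32 44 42
f 44 33 43
f 42 43 31
f 44 43 42
f 32 42 49
f 42 31 48
f 49 48 35
f 42 48 49
f 32 49 54
f 49 35 55
f 54 55 37
f 49 55 54
f 32 54 58
f 54 37 61
f 58 61 38
f 54 61 58
f 33 59 47
f 59 38 60
f 47 60 34
f 59 60 47
f 31 43 67
f 43 33 68
f 67 68 40
f 43 68 67
f 35 48 64
f 48 31 63
f 64 63 39
f 48 63 64
f 37 55 56
f 55 35 52
f 56 52 36
f 55 52 56
f 38 61 57
f 61 37 53
f 57 53 30
f 61 53 57
f 72 71 74
f 72 74 73
f 74 71 75
f 74 75 73
f 75 71 76
f 75 76 73
f 76 71 77
f 76 77 73
f 77 71 78
f 77 78 73
f 78 71 79
f 78 79 73
f 79 71 80
f 79 80 73
f 80 71 81
f 80 81 73
f 81 71 82
f 81 82 73
f 82 71 83
f 82 83 73
f 83 71 84
f 83 84 73
f 84 71 85
f 84 85 73
f 85 71 72
f 85 72 73



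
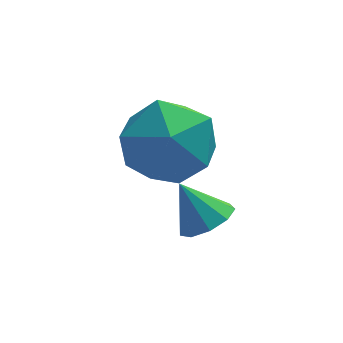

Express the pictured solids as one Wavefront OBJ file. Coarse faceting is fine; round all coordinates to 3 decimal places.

v -1.07 -0.632 1.993
v -0.147 0.107 1.881
v -0.233 -1.447 3.519
v 0.69 -0.708 3.407
v -0.368 -0.29 3.749
v -0.885 0.215 2.806
v 0.505 -1.555 2.594
v -0.012 -1.05 1.651
v 0.827 -0.463 2.253
v 0.287 0.319 2.967
v -0.667 -1.659 2.433
v -1.207 -0.877 3.147
v 0.525 -1.417 0.685
v 1.104 -1.435 1.023
v -0.005 -1.023 1.615
v 1.052 -1.027 0.821
v 0.755 -0.801 0.555
v 0.349 -0.863 0.351
v 0.026 -1.185 0.303
v -0.063 -1.615 0.434
v 0.122 -1.952 0.682
v 0.496 -2.039 0.932
v 0.884 -1.835 1.067
f 1 12 6
f 1 6 2
f 1 2 8
f 1 8 11
f 1 11 12
f 2 6 10
f 6 12 5
f 12 11 3
f 11 8 7
f 8 2 9
f 4 10 5
f 4 5 3
f 4 3 7
f 4 7 9
f 4 9 10
f 5 10 6
f 3 5 12
f 7 3 11
f 9 7 8
f 10 9 2
f 14 13 16
f 14 16 15
f 16 13 17
f 16 17 15
f 17 13 18
f 17 18 15
f 18 13 19
f 18 19 15
f 19 13 20
f 19 20 15
f 20 13 21
f 20 21 15
f 21 13 22
f 21 22 15
f 22 13 23
f 22 23 15
f 23 13 14
f 23 14 15



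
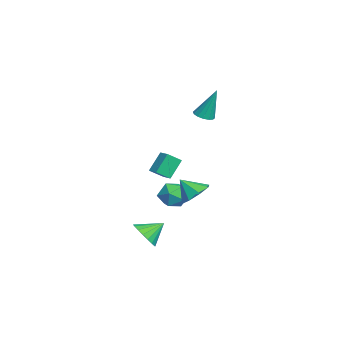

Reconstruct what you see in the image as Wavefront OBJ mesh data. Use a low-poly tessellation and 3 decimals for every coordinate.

v 2.488 2.718 -1.571
v 3.382 2.901 -1.115
v 2.152 1.862 -0.569
v 2.822 3.392 -0.882
v 2.067 3.489 -1.052
v 1.558 3.135 -1.526
v 1.594 2.536 -2.026
v 2.153 2.044 -2.259
v 2.909 1.947 -2.089
v 3.418 2.302 -1.615
v 3.422 -0.163 -4.252
v 4.046 0.381 -4.777
v 3.118 0.943 -3.468
v 3.67 0.43 -4.992
v 3.245 0.361 -5.061
v 2.855 0.189 -4.969
v 2.577 -0.053 -4.736
v 2.467 -0.317 -4.407
v 2.546 -0.55 -4.047
v 2.798 -0.707 -3.728
v 3.175 -0.756 -3.512
v 3.6 -0.688 -3.444
v 3.99 -0.515 -3.535
v 4.268 -0.273 -3.769
v 4.378 -0.009 -4.098
v 4.299 0.224 -4.458
v -3.025 3.524 2.313
v -2.411 3.755 2.177
v -2.855 4.256 4.327
v -2.624 4.017 2.1
v -2.945 4.147 2.08
v -3.287 4.11 2.122
v -3.559 3.917 2.215
v -3.688 3.618 2.335
v -3.64 3.294 2.448
v -3.426 3.031 2.526
v -3.105 2.901 2.546
v -2.763 2.938 2.504
v -2.491 3.132 2.41
v -2.362 3.431 2.291
v -0.241 2.564 -2.8
v 0.696 2.192 -2.841
v -0.836 1.048 -2.679
v 0.101 0.676 -2.72
v -0.201 1.195 -1.909
v 0.167 2.132 -1.984
v -0.307 1.108 -3.536
v 0.061 2.045 -3.611
v 0.656 1.293 -3.296
v 0.722 1.347 -2.291
v -0.862 1.893 -3.229
v -0.796 1.947 -2.224
v -2.762 0.349 -1.973
v -3.388 1.038 -0.797
v -3.043 1.185 -2.613
v -3.67 1.874 -1.437
v -2.03 0.726 -1.803
v -2.657 1.415 -0.627
v -2.312 1.562 -2.443
v -2.938 2.251 -1.267
f 2 1 4
f 2 4 3
f 4 1 5
f 4 5 3
f 5 1 6
f 5 6 3
f 6 1 7
f 6 7 3
f 7 1 8
f 7 8 3
f 8 1 9
f 8 9 3
f 9 1 10
f 9 10 3
f 10 1 2
f 10 2 3
f 12 11 14
f 12 14 13
f 14 11 15
f 14 15 13
f 15 11 16
f 15 16 13
f 16 11 17
f 16 17 13
f 17 11 18
f 17 18 13
f 18 11 19
f 18 19 13
f 19 11 20
f 19 20 13
f 20 11 21
f 20 21 13
f 21 11 22
f 21 22 13
f 22 11 23
f 22 23 13
f 23 11 24
f 23 24 13
f 24 11 25
f 24 25 13
f 25 11 26
f 25 26 13
f 26 11 12
f 26 12 13
f 28 27 30
f 28 30 29
f 30 27 31
f 30 31 29
f 31 27 32
f 31 32 29
f 32 27 33
f 32 33 29
f 33 27 34
f 33 34 29
f 34 27 35
f 34 35 29
f 35 27 36
f 35 36 29
f 36 27 37
f 36 37 29
f 37 27 38
f 37 38 29
f 38 27 39
f 38 39 29
f 39 27 40
f 39 40 29
f 40 27 28
f 40 28 29
f 41 52 46
f 41 46 42
f 41 42 48
f 41 48 51
f 41 51 52
f 42 46 50
f 46 52 45
f 52 51 43
f 51 48 47
f 48 42 49
f 44 50 45
f 44 45 43
f 44 43 47
f 44 47 49
f 44 49 50
f 45 50 46
f 43 45 52
f 47 43 51
f 49 47 48
f 50 49 42
f 54 56 53
f 57 54 53
f 53 56 55
f 55 57 53
f 54 60 56
f 58 54 57
f 58 60 54
f 56 60 55
f 59 57 55
f 55 60 59
f 59 58 57
f 60 58 59



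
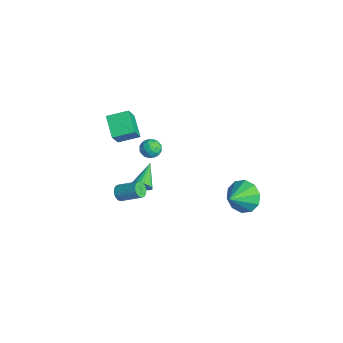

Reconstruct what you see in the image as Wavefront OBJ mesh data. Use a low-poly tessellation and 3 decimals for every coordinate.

v 3.502 -4.431 2.129
v 3.92 -4.653 1.965
v 4.675 -3.751 2.668
v 4.258 -3.529 2.831
v 3.881 -4.499 1.809
v 4.636 -3.597 2.512
v 3.767 -4.331 1.716
v 4.523 -3.43 2.419
v 3.601 -4.184 1.705
v 4.357 -3.282 2.408
v 3.416 -4.085 1.778
v 4.171 -3.183 2.481
v 3.247 -4.055 1.92
v 4.002 -3.153 2.623
v 3.129 -4.099 2.104
v 3.884 -3.197 2.806
v 3.085 -4.209 2.292
v 3.84 -3.307 2.995
v 3.124 -4.363 2.448
v 3.879 -3.461 3.151
v 3.237 -4.53 2.541
v 3.993 -3.629 3.244
v 3.403 -4.678 2.552
v 4.159 -3.776 3.255
v 3.589 -4.777 2.479
v 4.344 -3.875 3.182
v 3.758 -4.807 2.337
v 4.513 -3.905 3.04
v 3.876 -4.763 2.154
v 4.631 -3.861 2.856
v -0.002 -3.132 2.727
v -1.218 -2.991 3.448
v 0.333 -1.953 3.06
v -0.883 -1.812 3.781
v 0.763 -3.748 4.139
v -0.453 -3.607 4.86
v 1.098 -2.569 4.472
v -0.118 -2.428 5.193
v -1.821 -0.57 -0.454
v -1.369 -0.1 -0.29
v -1.231 -1.32 0.07
v -0.779 -0.85 0.234
v -1.392 -0.838 0.51
v -1.757 -0.374 0.187
v -0.843 -1.046 -0.407
v -1.208 -0.582 -0.73
v -0.764 -0.394 -0.261
v -1.104 -0.265 0.306
v -1.496 -1.155 -0.526
v -1.836 -1.026 0.041
v -1.647 -0.269 -0.418
v -0.953 -1.151 0.198
v -1.314 -1.144 0.36
v -1.048 -0.867 0.457
v -1.875 -0.43 -0.138
v -1.609 -0.154 -0.041
v -1.623 -0.588 0.429
v -0.991 -1.266 -0.179
v -0.725 -0.99 -0.082
v -1.552 -0.553 -0.677
v -1.286 -0.276 -0.58
v -0.977 -0.832 -0.649
v -1.026 -0.165 -0.304
v -0.679 -0.606 0.003
v -0.717 -0.722 -0.373
v -0.931 -0.449 -0.563
v -1.225 -0.09 0.029
v -0.878 -0.531 0.337
v -1.239 -0.523 0.499
v -1.453 -0.251 0.309
v -0.87 -0.263 0.046
v -1.722 -0.889 -0.557
v -1.375 -1.33 -0.249
v -1.147 -1.169 -0.529
v -1.361 -0.897 -0.719
v -1.921 -0.814 -0.223
v -1.574 -1.255 0.084
v -1.669 -0.971 0.343
v -1.883 -0.698 0.153
v -1.73 -1.157 -0.266
v 2.971 -2.953 1.556
v 3.267 -2.931 2.066
v 1.849 -2.007 2.164
v 3.358 -2.751 1.953
v 3.389 -2.602 1.78
v 3.357 -2.507 1.573
v 3.266 -2.48 1.363
v 3.131 -2.525 1.183
v 2.971 -2.635 1.059
v 2.811 -2.793 1.011
v 2.676 -2.976 1.046
v 2.585 -3.156 1.158
v 2.554 -3.304 1.331
v 2.586 -3.4 1.538
v 2.677 -3.427 1.748
v 2.812 -3.382 1.928
v 2.972 -3.272 2.052
v 3.132 -3.113 2.1
v 2.1 3.475 -3.087
v 3.065 3.983 -3.102
v 2.72 2.325 -2.233
v 2.724 4.199 -2.563
v 2.145 4.139 -2.224
v 1.549 3.825 -2.214
v 1.163 3.377 -2.538
v 1.136 2.967 -3.071
v 1.477 2.75 -3.611
v 2.056 2.811 -3.95
v 2.652 3.125 -3.959
v 3.037 3.572 -3.635
f 2 1 5
f 2 5 3
f 3 5 6
f 3 6 4
f 5 1 7
f 5 7 6
f 6 7 8
f 6 8 4
f 7 1 9
f 7 9 8
f 8 9 10
f 8 10 4
f 9 1 11
f 9 11 10
f 10 11 12
f 10 12 4
f 11 1 13
f 11 13 12
f 12 13 14
f 12 14 4
f 13 1 15
f 13 15 14
f 14 15 16
f 14 16 4
f 15 1 17
f 15 17 16
f 16 17 18
f 16 18 4
f 17 1 19
f 17 19 18
f 18 19 20
f 18 20 4
f 19 1 21
f 19 21 20
f 20 21 22
f 20 22 4
f 21 1 23
f 21 23 22
f 22 23 24
f 22 24 4
f 23 1 25
f 23 25 24
f 24 25 26
f 24 26 4
f 25 1 27
f 25 27 26
f 26 27 28
f 26 28 4
f 27 1 29
f 27 29 28
f 28 29 30
f 28 30 4
f 29 1 2
f 29 2 30
f 30 2 3
f 30 3 4
f 32 34 31
f 35 32 31
f 31 34 33
f 33 35 31
f 32 38 34
f 36 32 35
f 36 38 32
f 34 38 33
f 37 35 33
f 33 38 37
f 37 36 35
f 38 36 37
f 39 76 55
f 76 50 79
f 55 79 44
f 76 79 55
f 39 55 51
f 55 44 56
f 51 56 40
f 55 56 51
f 39 51 60
f 51 40 61
f 60 61 46
f 51 61 60
f 39 60 72
f 60 46 75
f 72 75 49
f 60 75 72
f 39 72 76
f 72 49 80
f 76 80 50
f 72 80 76
f 40 56 67
f 56 44 70
f 67 70 48
f 56 70 67
f 44 79 57
f 79 50 78
f 57 78 43
f 79 78 57
f 50 80 77
f 80 49 73
f 77 73 41
f 80 73 77
f 49 75 74
f 75 46 62
f 74 62 45
f 75 62 74
f 46 61 66
f 61 40 63
f 66 63 47
f 61 63 66
f 42 68 54
f 68 48 69
f 54 69 43
f 68 69 54
f 42 54 52
f 54 43 53
f 52 53 41
f 54 53 52
f 42 52 59
f 52 41 58
f 59 58 45
f 52 58 59
f 42 59 64
f 59 45 65
f 64 65 47
f 59 65 64
f 42 64 68
f 64 47 71
f 68 71 48
f 64 71 68
f 43 69 57
f 69 48 70
f 57 70 44
f 69 70 57
f 41 53 77
f 53 43 78
f 77 78 50
f 53 78 77
f 45 58 74
f 58 41 73
f 74 73 49
f 58 73 74
f 47 65 66
f 65 45 62
f 66 62 46
f 65 62 66
f 48 71 67
f 71 47 63
f 67 63 40
f 71 63 67
f 82 81 84
f 82 84 83
f 84 81 85
f 84 85 83
f 85 81 86
f 85 86 83
f 86 81 87
f 86 87 83
f 87 81 88
f 87 88 83
f 88 81 89
f 88 89 83
f 89 81 90
f 89 90 83
f 90 81 91
f 90 91 83
f 91 81 92
f 91 92 83
f 92 81 93
f 92 93 83
f 93 81 94
f 93 94 83
f 94 81 95
f 94 95 83
f 95 81 96
f 95 96 83
f 96 81 97
f 96 97 83
f 97 81 98
f 97 98 83
f 98 81 82
f 98 82 83
f 100 99 102
f 100 102 101
f 102 99 103
f 102 103 101
f 103 99 104
f 103 104 101
f 104 99 105
f 104 105 101
f 105 99 106
f 105 106 101
f 106 99 107
f 106 107 101
f 107 99 108
f 107 108 101
f 108 99 109
f 108 109 101
f 109 99 110
f 109 110 101
f 110 99 100
f 110 100 101



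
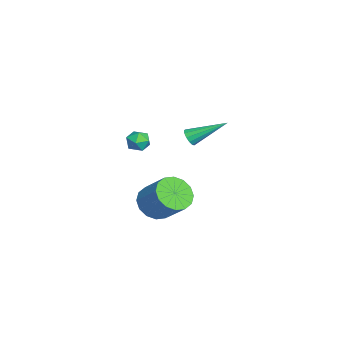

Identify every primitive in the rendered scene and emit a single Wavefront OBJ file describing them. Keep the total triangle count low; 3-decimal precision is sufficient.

v -1.574 -0.777 -1.977
v -1.312 -0.42 -1.456
v -0.608 -1.3 -2.104
v -0.346 -0.943 -1.583
v -0.827 -1.414 -1.467
v -1.424 -1.091 -1.388
v -0.496 -0.629 -2.172
v -1.093 -0.306 -2.093
v -0.646 -0.328 -1.577
v -0.851 -0.813 -1.141
v -1.069 -0.907 -2.419
v -1.274 -1.392 -1.983
v -3.509 1.51 -2.929
v -3.293 1.756 -3.358
v -3.531 3.37 -1.871
v -3.595 1.773 -3.393
v -3.87 1.706 -3.281
v -4.03 1.577 -3.057
v -4.025 1.426 -2.792
v -3.857 1.302 -2.571
v -3.578 1.245 -2.464
v -3.277 1.271 -2.504
v -3.051 1.373 -2.679
v -2.97 1.519 -2.934
v -3.06 1.662 -3.187
v 2.145 0.091 -4.134
v 3.016 -0.273 -4.493
v 3.906 0.665 -3.284
v 3.035 1.029 -2.926
v 2.929 0.163 -4.767
v 3.819 1.101 -3.559
v 2.631 0.58 -4.872
v 3.521 1.518 -3.664
v 2.204 0.866 -4.779
v 3.093 1.804 -3.571
v 1.76 0.944 -4.513
v 2.65 1.883 -3.305
v 1.42 0.794 -4.146
v 2.31 1.732 -2.938
v 1.274 0.455 -3.776
v 2.164 1.393 -2.567
v 1.361 0.019 -3.501
v 2.251 0.957 -2.293
v 1.659 -0.398 -3.396
v 2.549 0.54 -2.188
v 2.087 -0.684 -3.489
v 2.976 0.254 -2.281
v 2.53 -0.763 -3.755
v 3.42 0.176 -2.547
v 2.87 -0.612 -4.122
v 3.76 0.326 -2.914
f 1 12 6
f 1 6 2
f 1 2 8
f 1 8 11
f 1 11 12
f 2 6 10
f 6 12 5
f 12 11 3
f 11 8 7
f 8 2 9
f 4 10 5
f 4 5 3
f 4 3 7
f 4 7 9
f 4 9 10
f 5 10 6
f 3 5 12
f 7 3 11
f 9 7 8
f 10 9 2
f 14 13 16
f 14 16 15
f 16 13 17
f 16 17 15
f 17 13 18
f 17 18 15
f 18 13 19
f 18 19 15
f 19 13 20
f 19 20 15
f 20 13 21
f 20 21 15
f 21 13 22
f 21 22 15
f 22 13 23
f 22 23 15
f 23 13 24
f 23 24 15
f 24 13 25
f 24 25 15
f 25 13 14
f 25 14 15
f 27 26 30
f 27 30 28
f 28 30 31
f 28 31 29
f 30 26 32
f 30 32 31
f 31 32 33
f 31 33 29
f 32 26 34
f 32 34 33
f 33 34 35
f 33 35 29
f 34 26 36
f 34 36 35
f 35 36 37
f 35 37 29
f 36 26 38
f 36 38 37
f 37 38 39
f 37 39 29
f 38 26 40
f 38 40 39
f 39 40 41
f 39 41 29
f 40 26 42
f 40 42 41
f 41 42 43
f 41 43 29
f 42 26 44
f 42 44 43
f 43 44 45
f 43 45 29
f 44 26 46
f 44 46 45
f 45 46 47
f 45 47 29
f 46 26 48
f 46 48 47
f 47 48 49
f 47 49 29
f 48 26 50
f 48 50 49
f 49 50 51
f 49 51 29
f 50 26 27
f 50 27 51
f 51 27 28
f 51 28 29



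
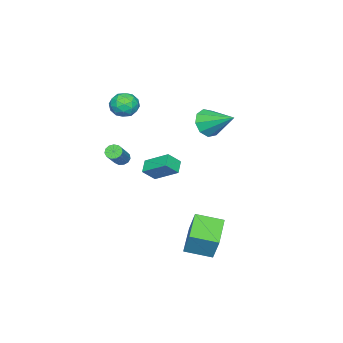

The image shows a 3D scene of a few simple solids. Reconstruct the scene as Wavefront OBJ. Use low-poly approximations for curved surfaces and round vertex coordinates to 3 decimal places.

v 1.085 -2.695 4.45
v 1.707 -3.316 4.099
v -0.047 -3.404 3.701
v 0.575 -4.025 3.35
v 0.366 -4.035 4.273
v 1.066 -3.597 4.735
v 0.594 -3.123 3.065
v 1.294 -2.685 3.527
v 1.403 -3.58 3.242
v 1.262 -4.144 3.989
v 0.398 -2.576 3.811
v 0.257 -3.14 4.558
v 1.495 -2.944 4.34
v 0.165 -3.776 3.46
v 0.042 -3.783 4.002
v 0.407 -4.148 3.795
v 1.119 -3.109 4.715
v 1.484 -3.474 4.508
v 0.696 -3.897 4.61
v 0.176 -3.246 3.292
v 0.541 -3.611 3.085
v 1.253 -2.572 4.005
v 1.618 -2.937 3.798
v 0.964 -2.823 3.19
v 1.682 -3.464 3.63
v 1.017 -3.88 3.19
v 1.028 -3.35 3.022
v 1.44 -3.093 3.294
v 1.599 -3.795 4.069
v 0.934 -4.212 3.629
v 0.811 -4.218 4.171
v 1.223 -3.961 4.443
v 1.421 -3.951 3.565
v 0.726 -2.508 4.171
v 0.061 -2.925 3.731
v 0.437 -2.759 3.357
v 0.849 -2.502 3.629
v 0.643 -2.84 4.61
v -0.022 -3.256 4.17
v 0.22 -3.627 4.506
v 0.632 -3.37 4.778
v 0.239 -2.769 4.235
v 2.592 -0.105 0.41
v 3.21 -0.566 1.166
v 2.579 1.419 1.35
v 3.198 0.957 2.106
v 3.362 0.183 -0.046
v 3.981 -0.279 0.71
v 3.35 1.706 0.894
v 3.968 1.245 1.65
v -1.528 0.875 2.435
v -0.588 0.562 2.782
v -1.292 2.725 3.465
v -0.517 0.902 2.154
v -0.919 1.23 1.657
v -1.606 1.392 1.525
v -2.257 1.312 1.818
v -2.567 1.028 2.4
v -2.391 0.672 2.999
v -1.811 0.411 3.334
v -1.099 0.368 3.248
v 1.15 -3.394 -0.395
v 1.502 -3.656 -0.71
v 2.802 -3.388 0.521
v 2.45 -3.126 0.835
v 1.517 -3.363 -0.79
v 2.817 -3.095 0.441
v 1.416 -3.08 -0.745
v 2.716 -2.811 0.486
v 1.23 -2.897 -0.589
v 2.53 -2.628 0.642
v 1.019 -2.871 -0.371
v 2.319 -2.602 0.86
v 0.849 -3.012 -0.161
v 2.149 -2.743 1.069
v 0.775 -3.274 -0.026
v 2.075 -3.005 1.205
v 0.82 -3.574 -0.007
v 2.12 -3.306 1.223
v 0.97 -3.818 -0.112
v 2.27 -3.549 1.118
v 1.177 -3.927 -0.307
v 2.477 -3.658 0.923
v 1.375 -3.866 -0.53
v 2.675 -3.598 0.701
v 2.909 2.155 -3.794
v 3.244 2.73 -2.23
v 2.212 3.663 -4.199
v 2.547 4.238 -2.635
v 4.773 2.842 -4.445
v 5.108 3.417 -2.881
v 4.076 4.35 -4.85
v 4.411 4.925 -3.286
f 1 38 17
f 38 12 41
f 17 41 6
f 38 41 17
f 1 17 13
f 17 6 18
f 13 18 2
f 17 18 13
f 1 13 22
f 13 2 23
f 22 23 8
f 13 23 22
f 1 22 34
f 22 8 37
f 34 37 11
f 22 37 34
f 1 34 38
f 34 11 42
f 38 42 12
f 34 42 38
f 2 18 29
f 18 6 32
f 29 32 10
f 18 32 29
f 6 41 19
f 41 12 40
f 19 40 5
f 41 40 19
f 12 42 39
f 42 11 35
f 39 35 3
f 42 35 39
f 11 37 36
f 37 8 24
f 36 24 7
f 37 24 36
f 8 23 28
f 23 2 25
f 28 25 9
f 23 25 28
f 4 30 16
f 30 10 31
f 16 31 5
f 30 31 16
f 4 16 14
f 16 5 15
f 14 15 3
f 16 15 14
f 4 14 21
f 14 3 20
f 21 20 7
f 14 20 21
f 4 21 26
f 21 7 27
f 26 27 9
f 21 27 26
f 4 26 30
f 26 9 33
f 30 33 10
f 26 33 30
f 5 31 19
f 31 10 32
f 19 32 6
f 31 32 19
f 3 15 39
f 15 5 40
f 39 40 12
f 15 40 39
f 7 20 36
f 20 3 35
f 36 35 11
f 20 35 36
f 9 27 28
f 27 7 24
f 28 24 8
f 27 24 28
f 10 33 29
f 33 9 25
f 29 25 2
f 33 25 29
f 44 46 43
f 47 44 43
f 43 46 45
f 45 47 43
f 44 50 46
f 48 44 47
f 48 50 44
f 46 50 45
f 49 47 45
f 45 50 49
f 49 48 47
f 50 48 49
f 52 51 54
f 52 54 53
f 54 51 55
f 54 55 53
f 55 51 56
f 55 56 53
f 56 51 57
f 56 57 53
f 57 51 58
f 57 58 53
f 58 51 59
f 58 59 53
f 59 51 60
f 59 60 53
f 60 51 61
f 60 61 53
f 61 51 52
f 61 52 53
f 63 62 66
f 63 66 64
f 64 66 67
f 64 67 65
f 66 62 68
f 66 68 67
f 67 68 69
f 67 69 65
f 68 62 70
f 68 70 69
f 69 70 71
f 69 71 65
f 70 62 72
f 70 72 71
f 71 72 73
f 71 73 65
f 72 62 74
f 72 74 73
f 73 74 75
f 73 75 65
f 74 62 76
f 74 76 75
f 75 76 77
f 75 77 65
f 76 62 78
f 76 78 77
f 77 78 79
f 77 79 65
f 78 62 80
f 78 80 79
f 79 80 81
f 79 81 65
f 80 62 82
f 80 82 81
f 81 82 83
f 81 83 65
f 82 62 84
f 82 84 83
f 83 84 85
f 83 85 65
f 84 62 63
f 84 63 85
f 85 63 64
f 85 64 65
f 87 89 86
f 90 87 86
f 86 89 88
f 88 90 86
f 87 93 89
f 91 87 90
f 91 93 87
f 89 93 88
f 92 90 88
f 88 93 92
f 92 91 90
f 93 91 92



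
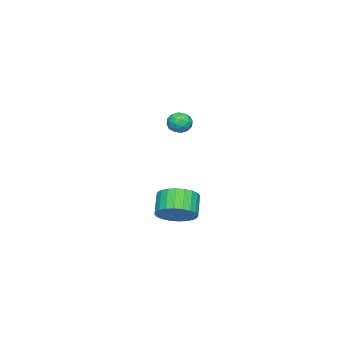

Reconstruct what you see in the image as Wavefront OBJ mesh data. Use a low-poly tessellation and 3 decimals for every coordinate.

v -2.139 -1.394 -3.148
v -1.319 -1.535 -2.444
v -2.221 -1.906 -1.468
v -3.041 -1.766 -2.172
v -1.416 -1.126 -2.378
v -2.317 -1.497 -1.402
v -1.623 -0.758 -2.43
v -2.524 -1.129 -1.453
v -1.908 -0.487 -2.59
v -2.81 -0.858 -1.614
v -2.229 -0.354 -2.836
v -3.13 -0.725 -1.859
v -2.536 -0.379 -3.129
v -3.438 -0.75 -2.152
v -2.783 -0.559 -3.425
v -3.684 -0.93 -2.448
v -2.931 -0.866 -3.679
v -3.833 -1.237 -2.702
v -2.959 -1.254 -3.852
v -3.861 -1.625 -2.876
v -2.863 -1.663 -3.918
v -3.764 -2.034 -2.942
v -2.656 -2.031 -3.867
v -3.557 -2.402 -2.89
v -2.37 -2.302 -3.706
v -3.272 -2.673 -2.73
v -2.05 -2.435 -3.461
v -2.951 -2.806 -2.484
v -1.742 -2.41 -3.168
v -2.644 -2.781 -2.191
v -1.496 -2.23 -2.872
v -2.397 -2.601 -1.895
v -1.347 -1.923 -2.618
v -2.249 -2.294 -1.641
v -1.218 -0.025 3.748
v -0.566 0.074 3.883
v -1.014 -1.074 3.537
v -0.362 -0.975 3.672
v -0.817 -0.947 4.167
v -0.942 -0.299 4.298
v -0.638 -0.701 3.122
v -0.763 -0.053 3.253
v -0.207 -0.344 3.496
v -0.318 -0.496 4.142
v -1.262 -0.504 3.278
v -1.373 -0.656 3.924
v -0.91 0.116 3.835
v -0.67 -1.116 3.585
v -0.937 -1.1 3.877
v -0.554 -1.042 3.956
v -1.131 -0.103 4.078
v -0.748 -0.045 4.158
v -0.895 -0.645 4.324
v -0.832 -0.955 3.262
v -0.449 -0.897 3.342
v -1.026 0.042 3.464
v -0.643 0.1 3.543
v -0.685 -0.355 3.096
v -0.316 -0.071 3.686
v -0.196 -0.687 3.562
v -0.358 -0.526 3.239
v -0.432 -0.145 3.316
v -0.381 -0.16 4.066
v -0.261 -0.777 3.941
v -0.528 -0.76 4.233
v -0.602 -0.379 4.31
v -0.17 -0.406 3.838
v -1.319 -0.223 3.479
v -1.199 -0.84 3.354
v -0.978 -0.621 3.11
v -1.052 -0.24 3.187
v -1.384 -0.313 3.858
v -1.264 -0.929 3.734
v -1.148 -0.855 4.104
v -1.222 -0.474 4.181
v -1.41 -0.594 3.582
f 2 1 5
f 2 5 3
f 3 5 6
f 3 6 4
f 5 1 7
f 5 7 6
f 6 7 8
f 6 8 4
f 7 1 9
f 7 9 8
f 8 9 10
f 8 10 4
f 9 1 11
f 9 11 10
f 10 11 12
f 10 12 4
f 11 1 13
f 11 13 12
f 12 13 14
f 12 14 4
f 13 1 15
f 13 15 14
f 14 15 16
f 14 16 4
f 15 1 17
f 15 17 16
f 16 17 18
f 16 18 4
f 17 1 19
f 17 19 18
f 18 19 20
f 18 20 4
f 19 1 21
f 19 21 20
f 20 21 22
f 20 22 4
f 21 1 23
f 21 23 22
f 22 23 24
f 22 24 4
f 23 1 25
f 23 25 24
f 24 25 26
f 24 26 4
f 25 1 27
f 25 27 26
f 26 27 28
f 26 28 4
f 27 1 29
f 27 29 28
f 28 29 30
f 28 30 4
f 29 1 31
f 29 31 30
f 30 31 32
f 30 32 4
f 31 1 33
f 31 33 32
f 32 33 34
f 32 34 4
f 33 1 2
f 33 2 34
f 34 2 3
f 34 3 4
f 35 72 51
f 72 46 75
f 51 75 40
f 72 75 51
f 35 51 47
f 51 40 52
f 47 52 36
f 51 52 47
f 35 47 56
f 47 36 57
f 56 57 42
f 47 57 56
f 35 56 68
f 56 42 71
f 68 71 45
f 56 71 68
f 35 68 72
f 68 45 76
f 72 76 46
f 68 76 72
f 36 52 63
f 52 40 66
f 63 66 44
f 52 66 63
f 40 75 53
f 75 46 74
f 53 74 39
f 75 74 53
f 46 76 73
f 76 45 69
f 73 69 37
f 76 69 73
f 45 71 70
f 71 42 58
f 70 58 41
f 71 58 70
f 42 57 62
f 57 36 59
f 62 59 43
f 57 59 62
f 38 64 50
f 64 44 65
f 50 65 39
f 64 65 50
f 38 50 48
f 50 39 49
f 48 49 37
f 50 49 48
f 38 48 55
f 48 37 54
f 55 54 41
f 48 54 55
f 38 55 60
f 55 41 61
f 60 61 43
f 55 61 60
f 38 60 64
f 60 43 67
f 64 67 44
f 60 67 64
f 39 65 53
f 65 44 66
f 53 66 40
f 65 66 53
f 37 49 73
f 49 39 74
f 73 74 46
f 49 74 73
f 41 54 70
f 54 37 69
f 70 69 45
f 54 69 70
f 43 61 62
f 61 41 58
f 62 58 42
f 61 58 62
f 44 67 63
f 67 43 59
f 63 59 36
f 67 59 63



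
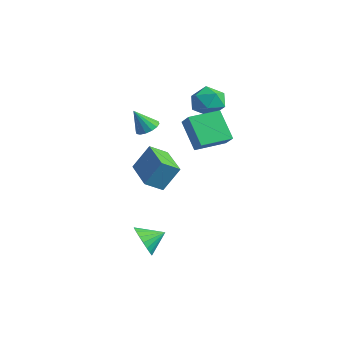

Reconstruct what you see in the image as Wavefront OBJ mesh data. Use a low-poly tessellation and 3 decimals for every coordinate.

v -3.204 -0.691 1.066
v -2.565 -0.546 1.31
v -3.536 -1.329 2.314
v -2.767 -0.26 1.402
v -3.087 -0.09 1.405
v -3.438 -0.081 1.316
v -3.727 -0.235 1.161
v -3.875 -0.511 0.98
v -3.844 -0.836 0.822
v -3.642 -1.122 0.73
v -3.322 -1.292 0.728
v -2.971 -1.302 0.816
v -2.682 -1.147 0.972
v -2.533 -0.871 1.152
v 1.364 -4.092 -4.201
v 1.832 -3.877 -5.034
v 1.776 -3.048 -3.699
v 1.468 -3.704 -5.095
v 1.086 -3.599 -5
v 0.752 -3.579 -4.768
v 0.523 -3.647 -4.437
v 0.441 -3.793 -4.066
v 0.518 -3.991 -3.718
v 0.741 -4.206 -3.453
v 1.072 -4.401 -3.318
v 1.453 -4.543 -3.335
v 1.819 -4.607 -3.502
v 2.107 -4.582 -3.79
v 2.266 -4.473 -4.149
v 2.269 -4.297 -4.517
v 2.115 -4.086 -4.83
v -2.196 3.422 2.884
v -1.46 2.944 2.285
v -3.26 2.096 2.635
v -2.524 1.618 2.036
v -2.371 1.724 3.082
v -1.713 2.544 3.235
v -3.007 2.496 1.685
v -2.349 3.316 1.838
v -1.961 2.372 1.544
v -1.568 1.895 2.407
v -3.152 3.145 2.513
v -2.759 2.668 3.376
v -0.469 -3.447 0.087
v -0.094 -2.691 1.446
v -0.221 -2.523 -0.495
v 0.153 -1.767 0.864
v 1.567 -4.113 -0.104
v 1.941 -3.357 1.255
v 1.814 -3.189 -0.686
v 2.189 -2.433 0.673
v -1.709 0.386 1.747
v -0.849 0.192 2.455
v -1.425 2.148 1.886
v -0.566 1.954 2.593
v -0.474 0.306 0.227
v 0.385 0.112 0.934
v -0.191 2.068 0.365
v 0.669 1.874 1.073
f 2 1 4
f 2 4 3
f 4 1 5
f 4 5 3
f 5 1 6
f 5 6 3
f 6 1 7
f 6 7 3
f 7 1 8
f 7 8 3
f 8 1 9
f 8 9 3
f 9 1 10
f 9 10 3
f 10 1 11
f 10 11 3
f 11 1 12
f 11 12 3
f 12 1 13
f 12 13 3
f 13 1 14
f 13 14 3
f 14 1 2
f 14 2 3
f 16 15 18
f 16 18 17
f 18 15 19
f 18 19 17
f 19 15 20
f 19 20 17
f 20 15 21
f 20 21 17
f 21 15 22
f 21 22 17
f 22 15 23
f 22 23 17
f 23 15 24
f 23 24 17
f 24 15 25
f 24 25 17
f 25 15 26
f 25 26 17
f 26 15 27
f 26 27 17
f 27 15 28
f 27 28 17
f 28 15 29
f 28 29 17
f 29 15 30
f 29 30 17
f 30 15 31
f 30 31 17
f 31 15 16
f 31 16 17
f 32 43 37
f 32 37 33
f 32 33 39
f 32 39 42
f 32 42 43
f 33 37 41
f 37 43 36
f 43 42 34
f 42 39 38
f 39 33 40
f 35 41 36
f 35 36 34
f 35 34 38
f 35 38 40
f 35 40 41
f 36 41 37
f 34 36 43
f 38 34 42
f 40 38 39
f 41 40 33
f 45 47 44
f 48 45 44
f 44 47 46
f 46 48 44
f 45 51 47
f 49 45 48
f 49 51 45
f 47 51 46
f 50 48 46
f 46 51 50
f 50 49 48
f 51 49 50
f 53 55 52
f 56 53 52
f 52 55 54
f 54 56 52
f 53 59 55
f 57 53 56
f 57 59 53
f 55 59 54
f 58 56 54
f 54 59 58
f 58 57 56
f 59 57 58



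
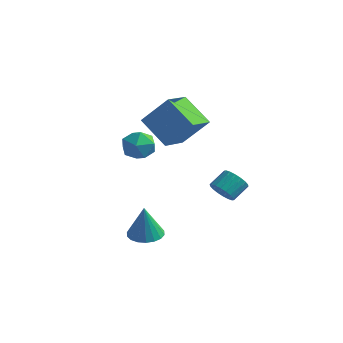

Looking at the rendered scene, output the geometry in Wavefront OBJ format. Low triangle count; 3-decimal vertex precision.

v -0.63 -2.437 -1.607
v -0.078 -3.164 -1.718
v -0.55 -2.663 0.287
v 0.186 -2.852 -1.692
v 0.289 -2.458 -1.649
v 0.209 -2.06 -1.598
v -0.037 -1.736 -1.549
v -0.401 -1.551 -1.512
v -0.809 -1.542 -1.493
v -1.183 -1.71 -1.497
v -1.447 -2.022 -1.523
v -1.549 -2.416 -1.566
v -1.469 -2.814 -1.617
v -1.223 -3.138 -1.666
v -0.86 -3.323 -1.703
v -0.451 -3.332 -1.722
v 1.518 0.921 0.439
v 2.217 0.648 0.555
v 2.462 1.545 1.197
v 1.762 1.819 1.081
v 2.255 0.836 0.277
v 2.5 1.734 0.918
v 2.147 1.041 0.031
v 2.392 1.939 0.672
v 1.914 1.223 -0.134
v 2.159 2.12 0.507
v 1.603 1.345 -0.186
v 1.848 2.242 0.455
v 1.275 1.383 -0.114
v 1.52 2.28 0.528
v 0.995 1.329 0.068
v 1.24 2.227 0.71
v 0.818 1.195 0.323
v 1.063 2.092 0.965
v 0.78 1.006 0.602
v 1.025 1.904 1.243
v 0.888 0.801 0.848
v 1.133 1.699 1.489
v 1.121 0.62 1.013
v 1.366 1.517 1.654
v 1.432 0.498 1.065
v 1.677 1.395 1.706
v 1.76 0.46 0.992
v 2.005 1.357 1.634
v 2.04 0.513 0.81
v 2.285 1.411 1.452
v -2.75 0.146 2.811
v -1.788 -0.051 2.695
v -2.912 -1.169 3.705
v -1.95 -1.366 3.589
v -2.234 -0.591 4.133
v -2.134 0.222 3.58
v -2.566 -1.442 2.82
v -2.466 -0.629 2.267
v -1.675 -1.032 2.701
v -1.469 -0.506 3.512
v -3.231 -0.714 2.888
v -3.025 -0.188 3.699
v -4.591 2.661 3.057
v -3.289 3.211 4.676
v -4.712 4.369 2.573
v -3.41 4.92 4.193
v -2.91 2.42 1.787
v -1.608 2.971 3.407
v -3.031 4.129 1.304
v -1.729 4.679 2.923
f 2 1 4
f 2 4 3
f 4 1 5
f 4 5 3
f 5 1 6
f 5 6 3
f 6 1 7
f 6 7 3
f 7 1 8
f 7 8 3
f 8 1 9
f 8 9 3
f 9 1 10
f 9 10 3
f 10 1 11
f 10 11 3
f 11 1 12
f 11 12 3
f 12 1 13
f 12 13 3
f 13 1 14
f 13 14 3
f 14 1 15
f 14 15 3
f 15 1 16
f 15 16 3
f 16 1 2
f 16 2 3
f 18 17 21
f 18 21 19
f 19 21 22
f 19 22 20
f 21 17 23
f 21 23 22
f 22 23 24
f 22 24 20
f 23 17 25
f 23 25 24
f 24 25 26
f 24 26 20
f 25 17 27
f 25 27 26
f 26 27 28
f 26 28 20
f 27 17 29
f 27 29 28
f 28 29 30
f 28 30 20
f 29 17 31
f 29 31 30
f 30 31 32
f 30 32 20
f 31 17 33
f 31 33 32
f 32 33 34
f 32 34 20
f 33 17 35
f 33 35 34
f 34 35 36
f 34 36 20
f 35 17 37
f 35 37 36
f 36 37 38
f 36 38 20
f 37 17 39
f 37 39 38
f 38 39 40
f 38 40 20
f 39 17 41
f 39 41 40
f 40 41 42
f 40 42 20
f 41 17 43
f 41 43 42
f 42 43 44
f 42 44 20
f 43 17 45
f 43 45 44
f 44 45 46
f 44 46 20
f 45 17 18
f 45 18 46
f 46 18 19
f 46 19 20
f 47 58 52
f 47 52 48
f 47 48 54
f 47 54 57
f 47 57 58
f 48 52 56
f 52 58 51
f 58 57 49
f 57 54 53
f 54 48 55
f 50 56 51
f 50 51 49
f 50 49 53
f 50 53 55
f 50 55 56
f 51 56 52
f 49 51 58
f 53 49 57
f 55 53 54
f 56 55 48
f 60 62 59
f 63 60 59
f 59 62 61
f 61 63 59
f 60 66 62
f 64 60 63
f 64 66 60
f 62 66 61
f 65 63 61
f 61 66 65
f 65 64 63
f 66 64 65



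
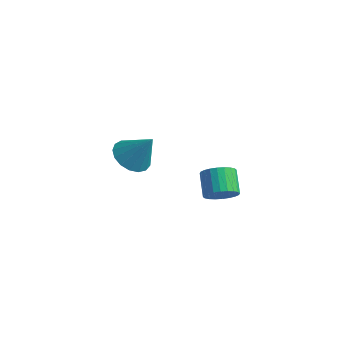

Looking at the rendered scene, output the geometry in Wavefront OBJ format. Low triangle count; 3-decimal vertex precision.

v 2.783 0.059 -1.478
v 3.413 0.591 -1.378
v 2.647 1.352 -0.602
v 2.017 0.821 -0.702
v 3.268 0.713 -1.641
v 2.502 1.474 -0.864
v 3.049 0.736 -1.879
v 2.283 1.497 -1.102
v 2.79 0.656 -2.056
v 2.024 1.417 -1.279
v 2.53 0.485 -2.145
v 1.764 1.246 -1.368
v 2.308 0.249 -2.132
v 1.542 1.01 -1.356
v 2.159 -0.016 -2.02
v 1.393 0.746 -1.244
v 2.104 -0.269 -1.826
v 1.339 0.492 -1.049
v 2.153 -0.472 -1.578
v 1.387 0.289 -0.802
v 2.298 -0.594 -1.316
v 1.532 0.167 -0.539
v 2.517 -0.617 -1.078
v 1.751 0.144 -0.301
v 2.776 -0.537 -0.901
v 2.01 0.224 -0.124
v 3.036 -0.366 -0.812
v 2.27 0.395 -0.035
v 3.258 -0.13 -0.824
v 2.492 0.631 -0.048
v 3.407 0.134 -0.936
v 2.641 0.896 -0.16
v 3.461 0.388 -1.131
v 2.696 1.149 -0.354
v -3.365 1.245 -2.505
v -2.616 1.7 -3.101
v -2.335 1.555 -0.975
v -2.921 2.085 -2.974
v -3.327 2.278 -2.739
v -3.742 2.235 -2.451
v -4.071 1.965 -2.175
v -4.238 1.53 -1.974
v -4.205 1.03 -1.895
v -3.98 0.579 -1.955
v -3.615 0.281 -2.142
v -3.192 0.204 -2.411
v -2.809 0.365 -2.702
v -2.553 0.729 -2.948
v -2.484 1.21 -3.092
f 2 1 5
f 2 5 3
f 3 5 6
f 3 6 4
f 5 1 7
f 5 7 6
f 6 7 8
f 6 8 4
f 7 1 9
f 7 9 8
f 8 9 10
f 8 10 4
f 9 1 11
f 9 11 10
f 10 11 12
f 10 12 4
f 11 1 13
f 11 13 12
f 12 13 14
f 12 14 4
f 13 1 15
f 13 15 14
f 14 15 16
f 14 16 4
f 15 1 17
f 15 17 16
f 16 17 18
f 16 18 4
f 17 1 19
f 17 19 18
f 18 19 20
f 18 20 4
f 19 1 21
f 19 21 20
f 20 21 22
f 20 22 4
f 21 1 23
f 21 23 22
f 22 23 24
f 22 24 4
f 23 1 25
f 23 25 24
f 24 25 26
f 24 26 4
f 25 1 27
f 25 27 26
f 26 27 28
f 26 28 4
f 27 1 29
f 27 29 28
f 28 29 30
f 28 30 4
f 29 1 31
f 29 31 30
f 30 31 32
f 30 32 4
f 31 1 33
f 31 33 32
f 32 33 34
f 32 34 4
f 33 1 2
f 33 2 34
f 34 2 3
f 34 3 4
f 36 35 38
f 36 38 37
f 38 35 39
f 38 39 37
f 39 35 40
f 39 40 37
f 40 35 41
f 40 41 37
f 41 35 42
f 41 42 37
f 42 35 43
f 42 43 37
f 43 35 44
f 43 44 37
f 44 35 45
f 44 45 37
f 45 35 46
f 45 46 37
f 46 35 47
f 46 47 37
f 47 35 48
f 47 48 37
f 48 35 49
f 48 49 37
f 49 35 36
f 49 36 37

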